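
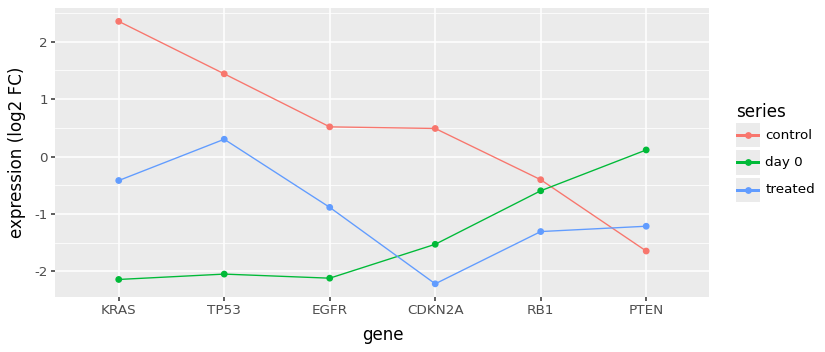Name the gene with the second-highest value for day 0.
RB1

Top 3 for day 0: PTEN ≈ 0.0, RB1 ≈ -0.5, CDKN2A ≈ -1.5.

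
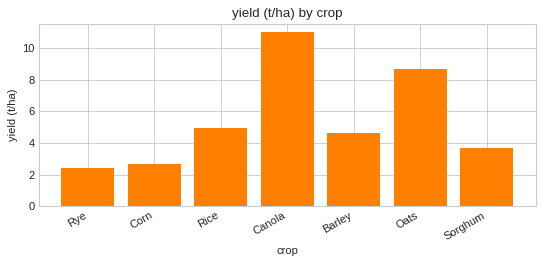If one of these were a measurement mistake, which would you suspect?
Canola ≈ 11; the rest sit between ≈ 2 and ≈ 9.

Canola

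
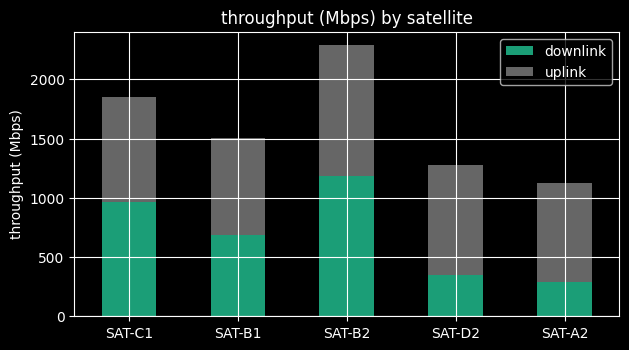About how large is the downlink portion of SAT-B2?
≈ 1200

downlink top ≈ 1200, bottom ≈ 0; segment ≈ 1200.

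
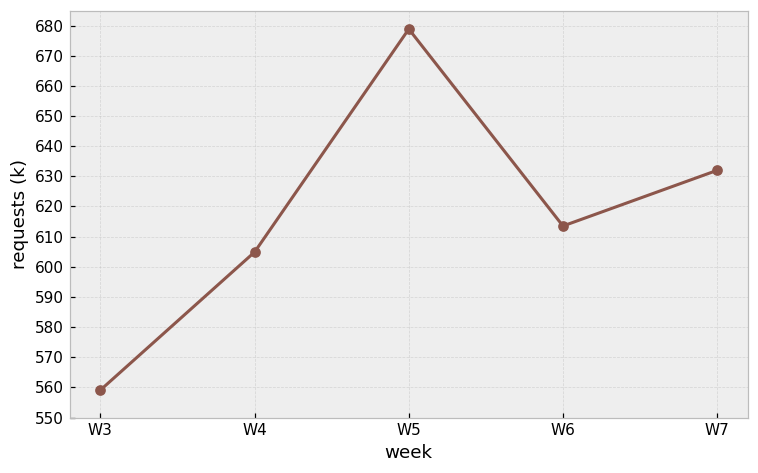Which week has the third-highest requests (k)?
W6

Top 4: W5 ≈ 680, W7 ≈ 630, W6 ≈ 610, W4 ≈ 600.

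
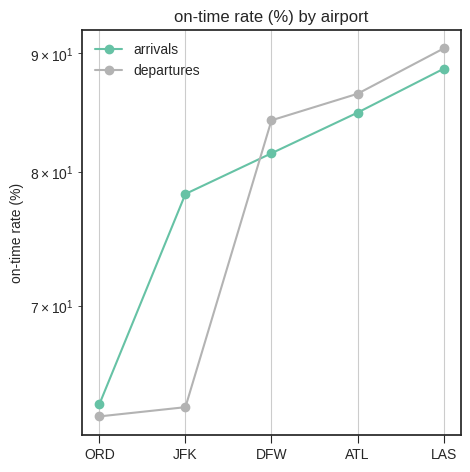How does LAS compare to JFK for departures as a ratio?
LAS ≈ 90, JFK ≈ 65; 90/65 ≈ 1.38.

≈ 1.38×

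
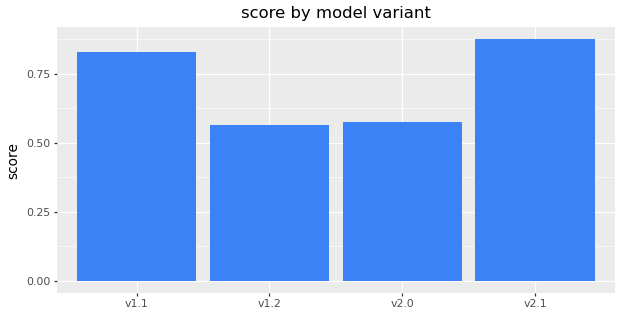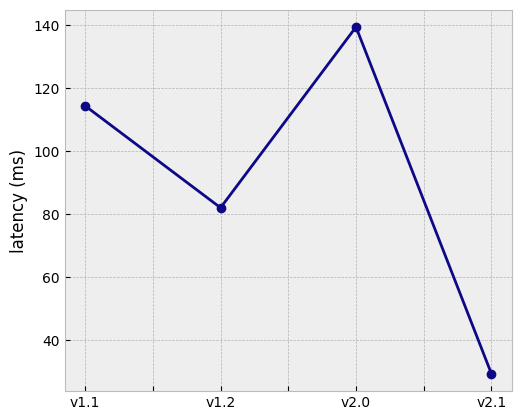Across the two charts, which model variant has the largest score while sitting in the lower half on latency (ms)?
v2.1

Chart 2 median latency (ms) ≈ 100; below-median model variants: v1.2, v2.1. Among those, v2.1 has the highest score (≈ 0.9).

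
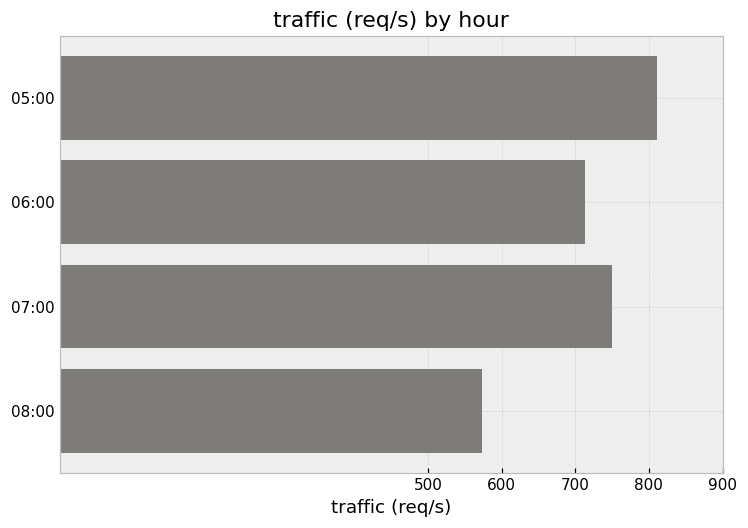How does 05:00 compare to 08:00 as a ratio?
05:00 ≈ 800, 08:00 ≈ 600; 800/600 ≈ 1.33.

≈ 1.33×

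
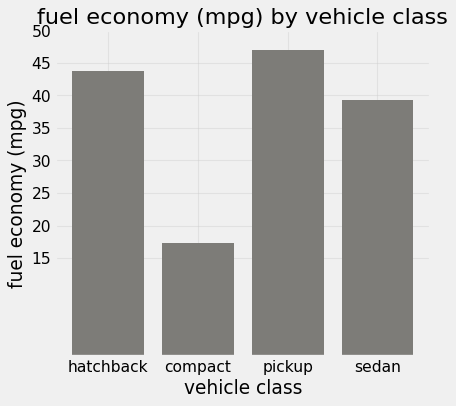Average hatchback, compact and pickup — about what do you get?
≈ 35

(45 + 15 + 45) / 3 ≈ 35.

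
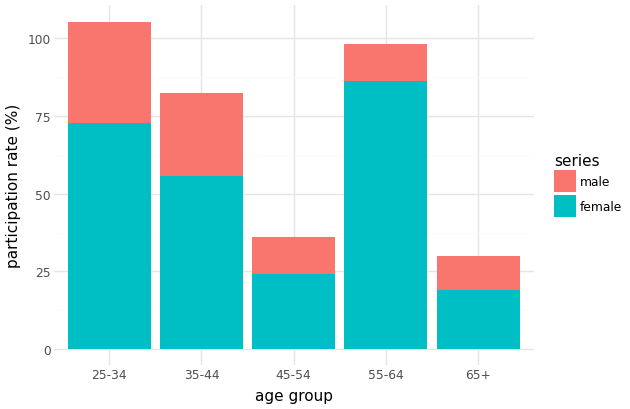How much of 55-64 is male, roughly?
male top ≈ 100, bottom ≈ 90; segment ≈ 10.

≈ 10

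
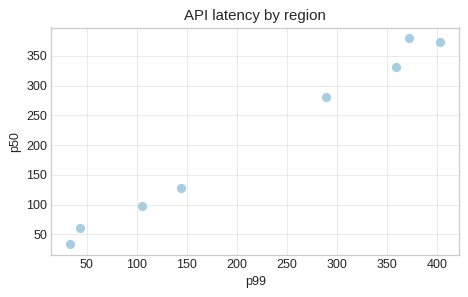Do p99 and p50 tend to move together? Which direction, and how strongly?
Points are positively correlated; strong (|r| ≈ 1.0).

positive, strong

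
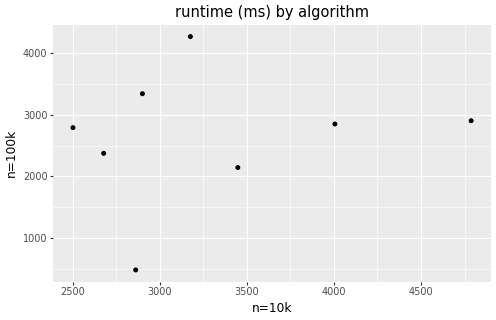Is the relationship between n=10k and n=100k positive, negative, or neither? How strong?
Points are roughly uncorrelated; weak (|r| ≈ 0.2).

no clear correlation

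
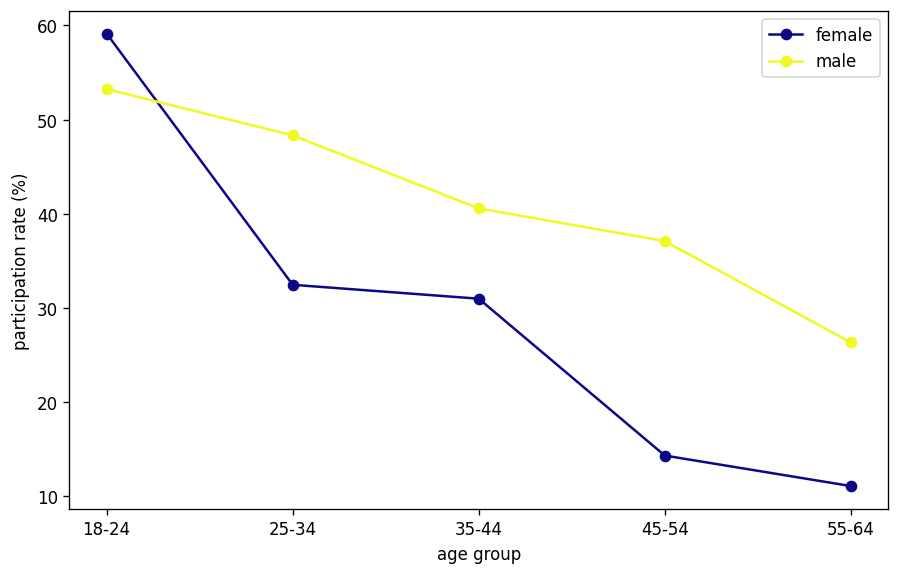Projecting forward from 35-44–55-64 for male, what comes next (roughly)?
≈ 17.5

Last three: 40, 35, 25 → slope ≈ -7.5/step → next ≈ 17.5.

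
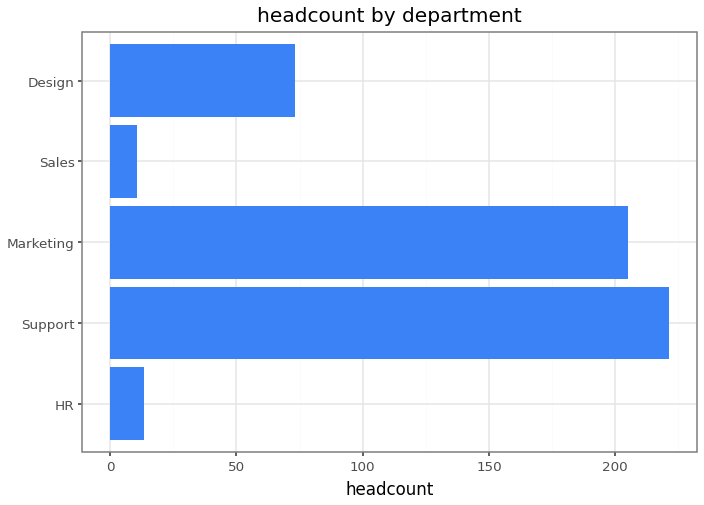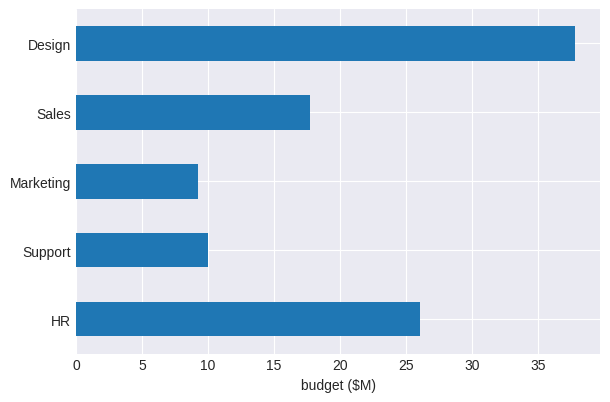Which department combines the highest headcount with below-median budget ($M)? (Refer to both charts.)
Chart 2 median budget ($M) ≈ 20; below-median departments: Support, Marketing. Among those, Support has the highest headcount (≈ 225).

Support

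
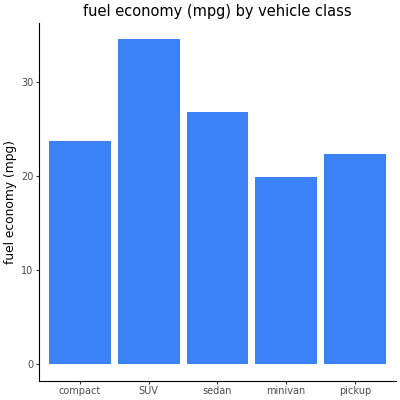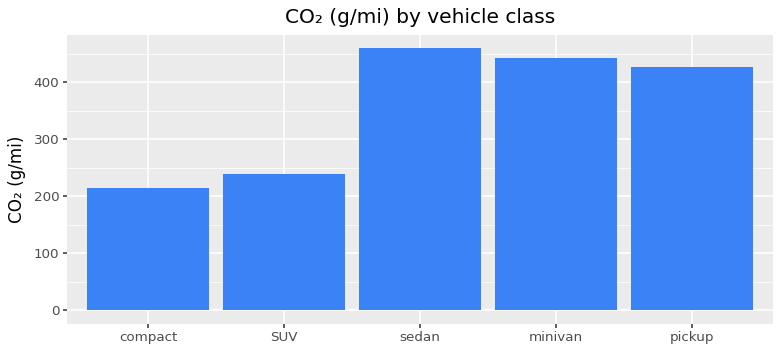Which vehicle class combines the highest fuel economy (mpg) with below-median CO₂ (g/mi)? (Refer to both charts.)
Chart 2 median CO₂ (g/mi) ≈ 450; below-median vehicle classes: compact, SUV. Among those, SUV has the highest fuel economy (mpg) (≈ 35).

SUV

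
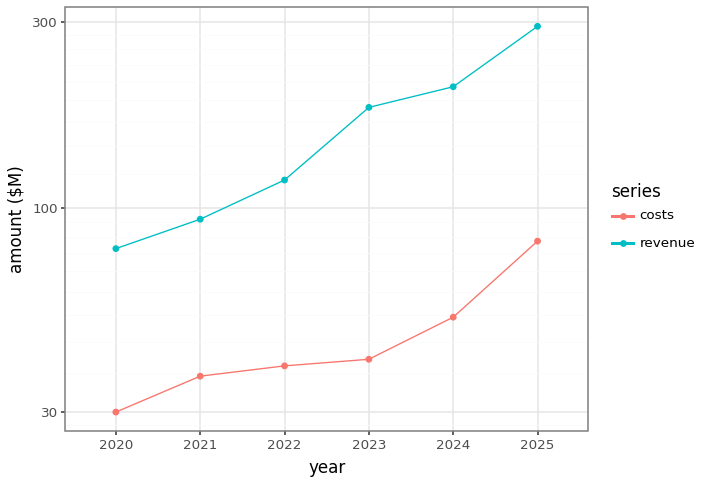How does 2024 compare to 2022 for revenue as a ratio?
2024 ≈ 200, 2022 ≈ 125; 200/125 ≈ 1.6.

≈ 1.6×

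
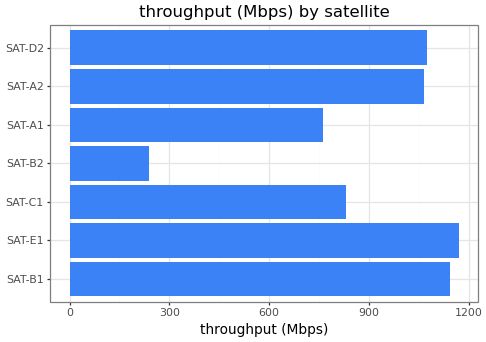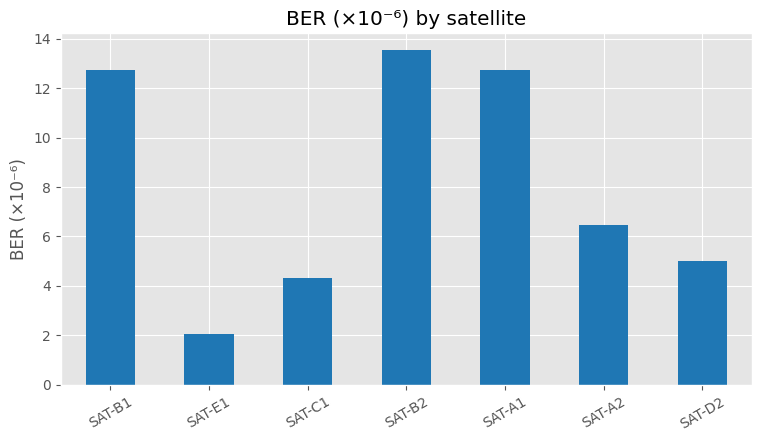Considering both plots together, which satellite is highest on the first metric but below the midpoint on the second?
Chart 2 median BER (×10⁻⁶) ≈ 6; below-median satellites: SAT-E1, SAT-C1, SAT-D2. Among those, SAT-E1 has the highest throughput (Mbps) (≈ 1200).

SAT-E1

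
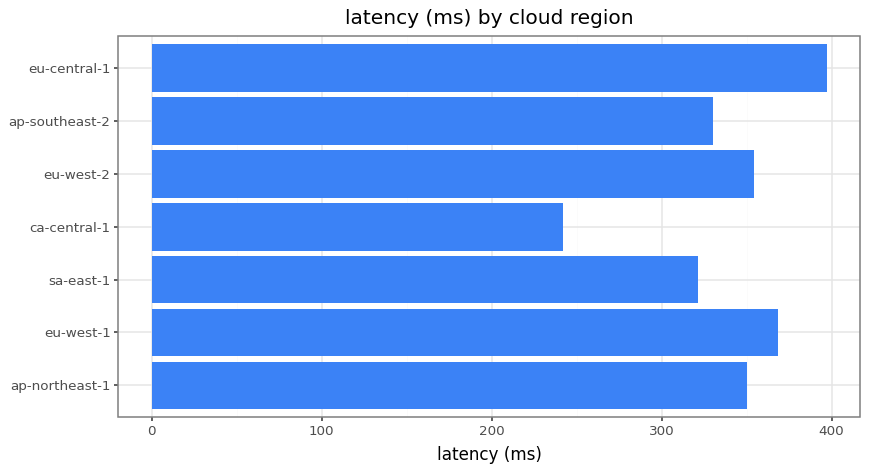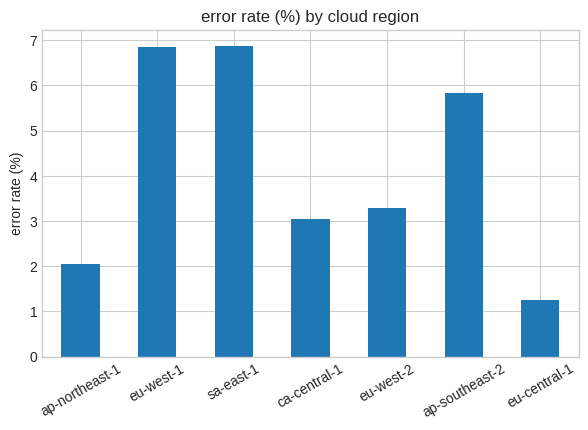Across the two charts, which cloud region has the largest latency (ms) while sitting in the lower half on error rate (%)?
Chart 2 median error rate (%) ≈ 3; below-median cloud regions: ap-northeast-1, ca-central-1, eu-central-1. Among those, eu-central-1 has the highest latency (ms) (≈ 400).

eu-central-1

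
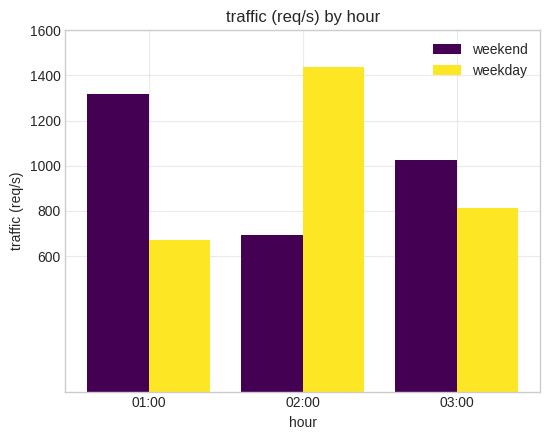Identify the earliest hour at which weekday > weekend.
02:00

01:00: weekday ≈ 600 vs weekend ≈ 1400 (not yet); 02:00: weekday ≈ 1400 vs weekend ≈ 600 (first crossover).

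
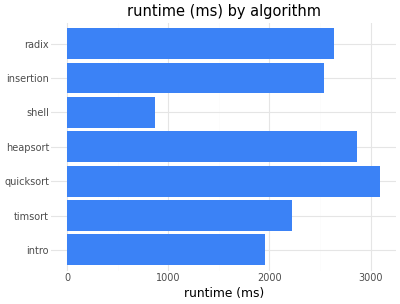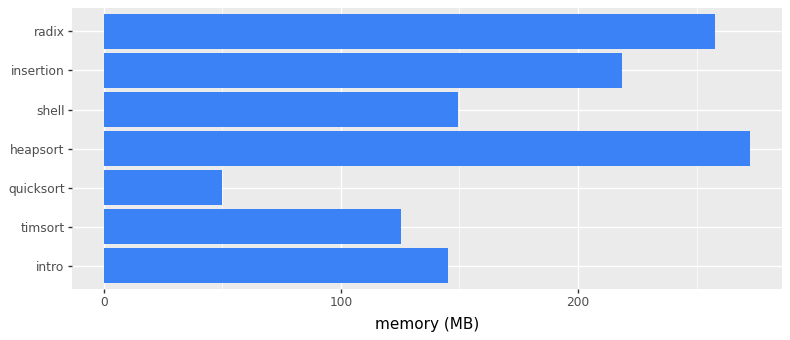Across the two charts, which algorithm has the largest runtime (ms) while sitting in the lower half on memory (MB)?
Chart 2 median memory (MB) ≈ 150; below-median algorithms: intro, timsort, quicksort. Among those, quicksort has the highest runtime (ms) (≈ 3000).

quicksort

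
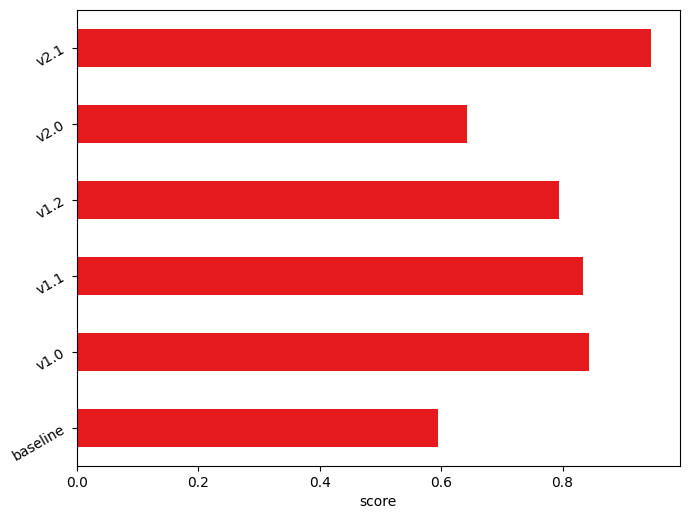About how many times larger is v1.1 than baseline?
v1.1 ≈ 0.8, baseline ≈ 0.6; 0.8/0.6 ≈ 1.33.

≈ 1.33×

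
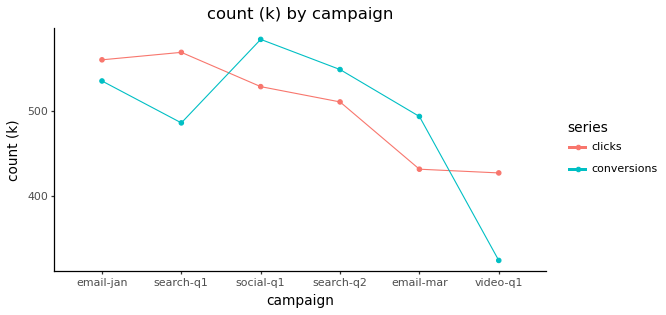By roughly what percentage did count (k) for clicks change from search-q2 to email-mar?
search-q2 ≈ 500, email-mar ≈ 425; (425 − 500) / 500 ≈ -15%.

≈ -15%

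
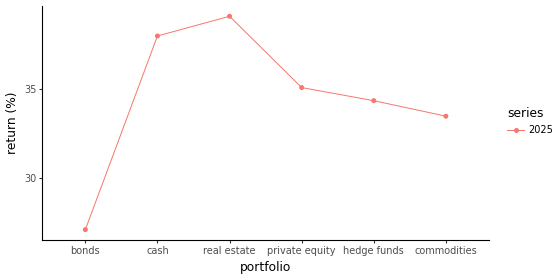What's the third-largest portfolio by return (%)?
Top 4: real estate ≈ 40, cash ≈ 38, private equity ≈ 36, hedge funds ≈ 34.

private equity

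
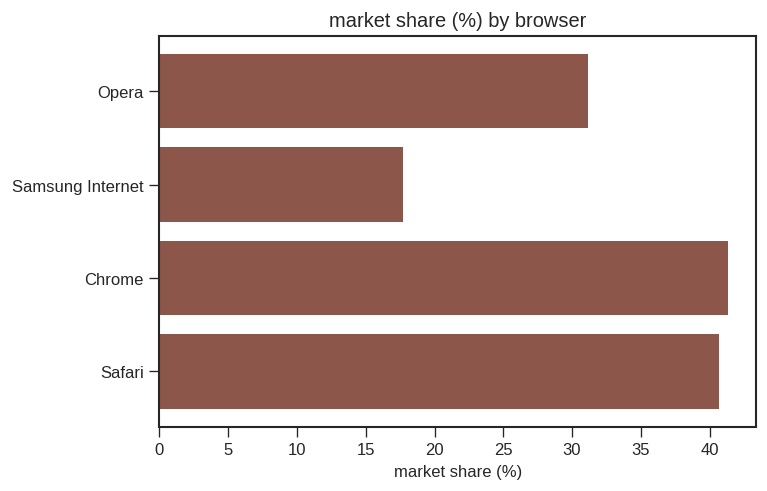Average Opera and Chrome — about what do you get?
(30 + 40) / 2 ≈ 35.

≈ 35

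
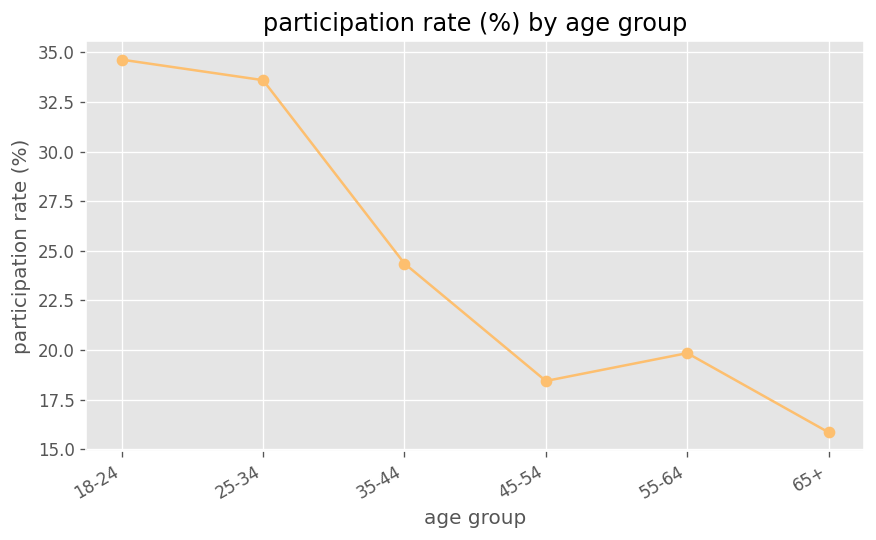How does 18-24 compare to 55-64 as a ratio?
≈ 1.7×

18-24 ≈ 34, 55-64 ≈ 20; 34/20 ≈ 1.7.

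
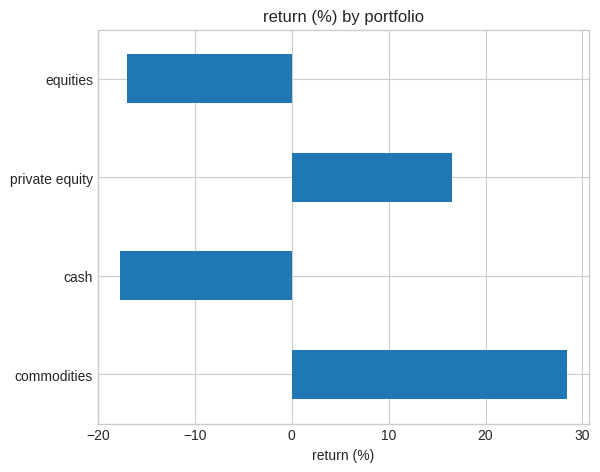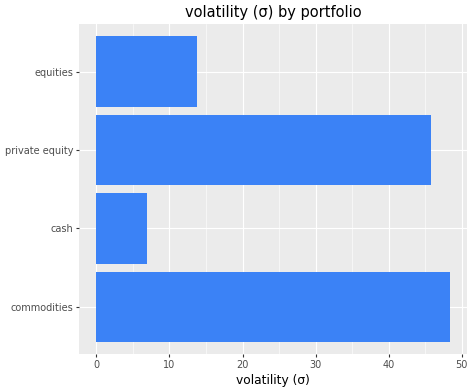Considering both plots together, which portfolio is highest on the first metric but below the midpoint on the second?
Chart 2 median volatility (σ) ≈ 30; below-median portfolios: cash, equities. Among those, equities has the highest return (%) (≈ -15).

equities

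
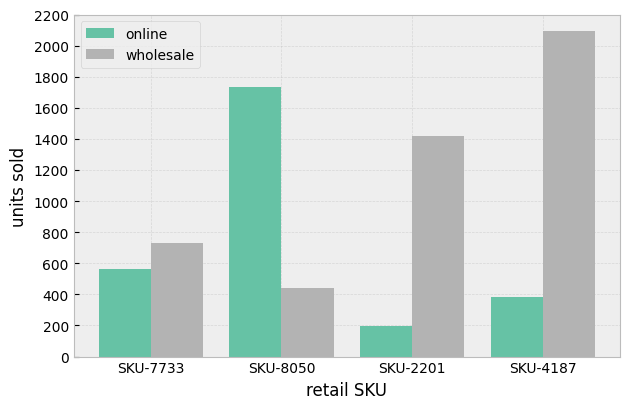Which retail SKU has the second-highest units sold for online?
SKU-7733

Top 3 for online: SKU-8050 ≈ 1800, SKU-7733 ≈ 600, SKU-4187 ≈ 400.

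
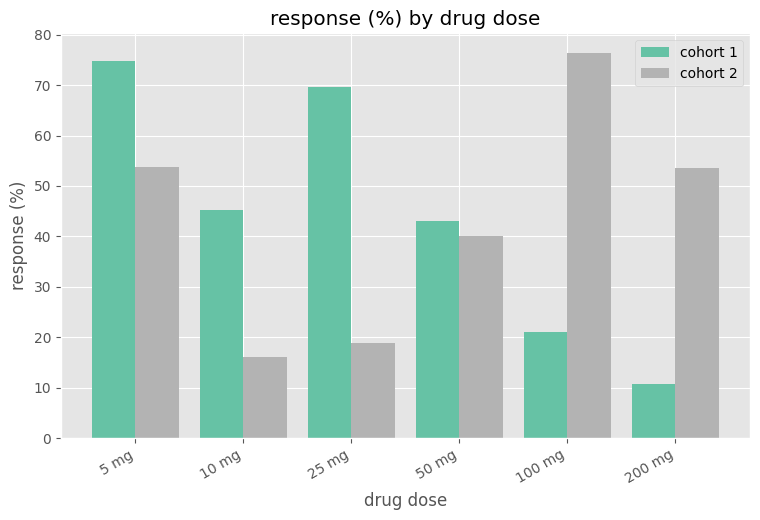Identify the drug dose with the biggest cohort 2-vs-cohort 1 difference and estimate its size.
100 mg: cohort 2 ≈ 80, cohort 1 ≈ 20 → gap ≈ 60. Next-largest (25 mg) is only ≈ 50.

100 mg, ≈ 60 %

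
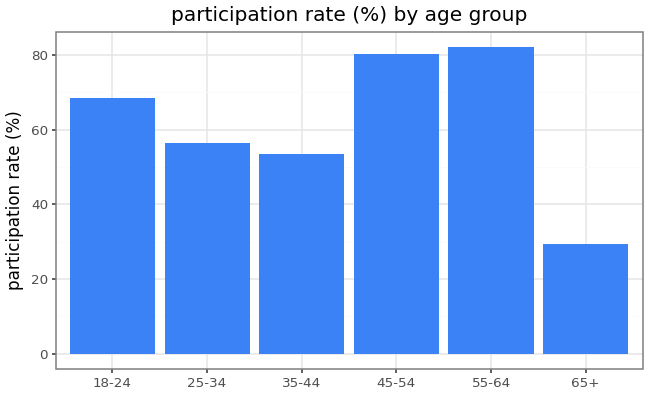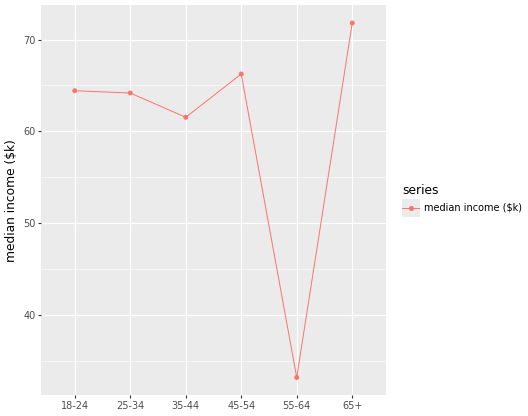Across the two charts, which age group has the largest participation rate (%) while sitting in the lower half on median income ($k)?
55-64

Chart 2 median median income ($k) ≈ 60; below-median age groups: 25-34, 35-44, 55-64. Among those, 55-64 has the highest participation rate (%) (≈ 80).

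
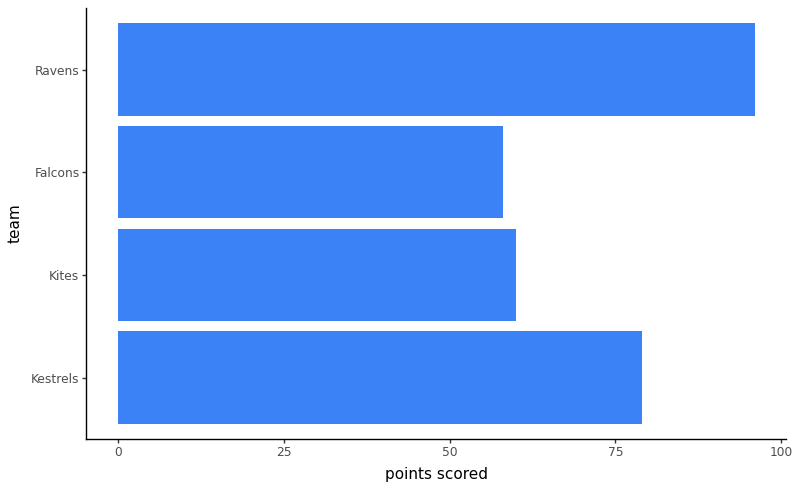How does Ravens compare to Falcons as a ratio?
≈ 1.67×

Ravens ≈ 100, Falcons ≈ 60; 100/60 ≈ 1.67.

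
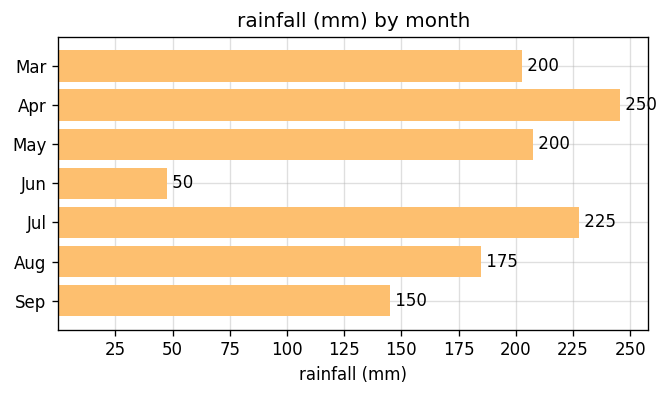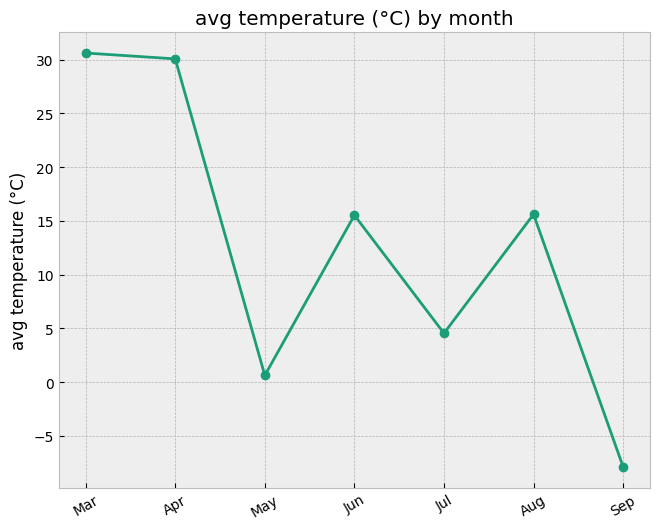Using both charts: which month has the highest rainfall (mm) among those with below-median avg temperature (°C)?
Jul

Chart 2 median avg temperature (°C) ≈ 15; below-median months: May, Jul, Sep. Among those, Jul has the highest rainfall (mm) (≈ 225).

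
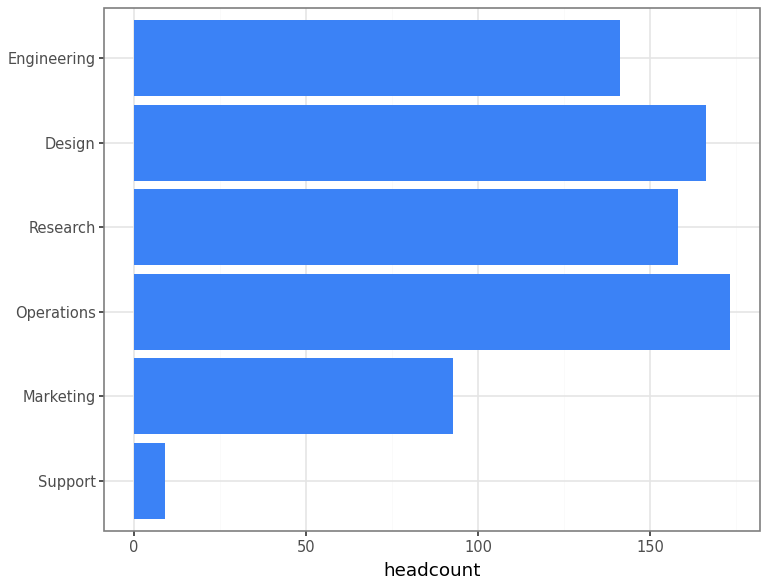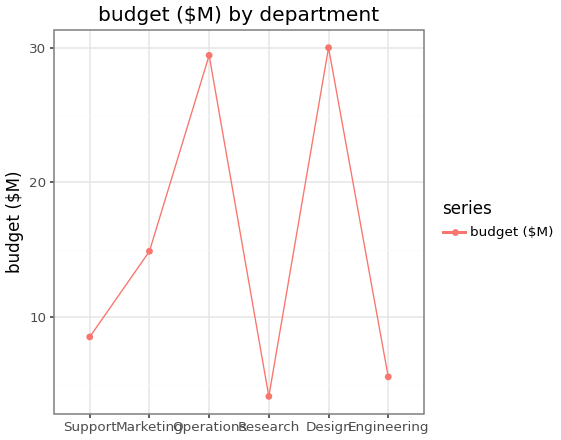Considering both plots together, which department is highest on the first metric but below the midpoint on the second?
Chart 2 median budget ($M) ≈ 10; below-median departments: Support, Research, Engineering. Among those, Research has the highest headcount (≈ 160).

Research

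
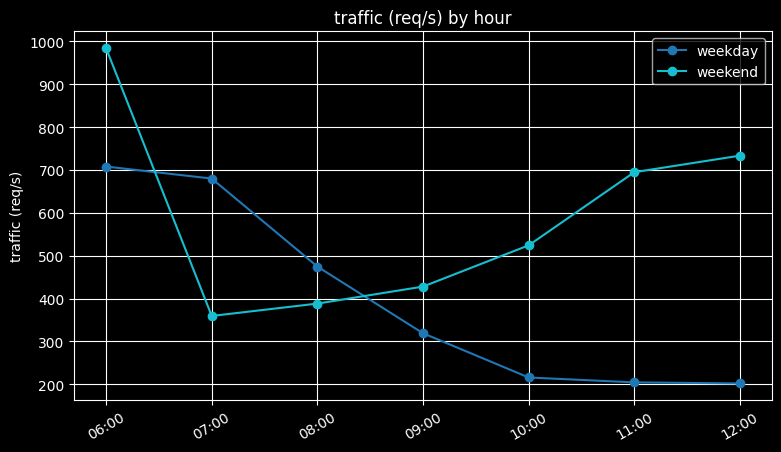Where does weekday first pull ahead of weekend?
06:00: weekday ≈ 700 vs weekend ≈ 1000 (not yet); 07:00: weekday ≈ 700 vs weekend ≈ 400 (first crossover).

07:00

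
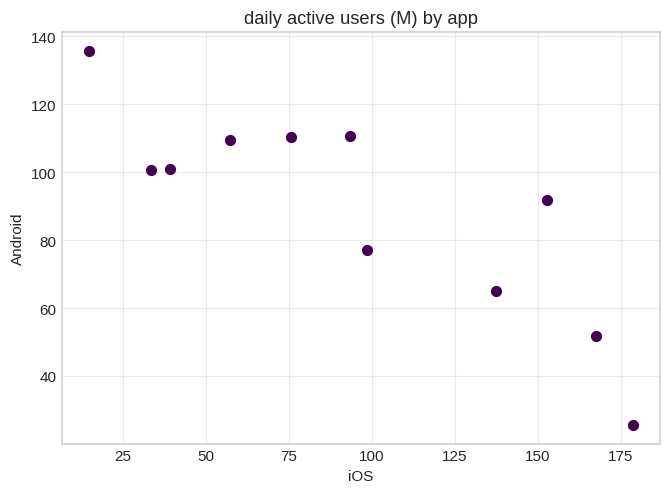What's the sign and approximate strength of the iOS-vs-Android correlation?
negative, strong

Points are negatively correlated; strong (|r| ≈ 0.8).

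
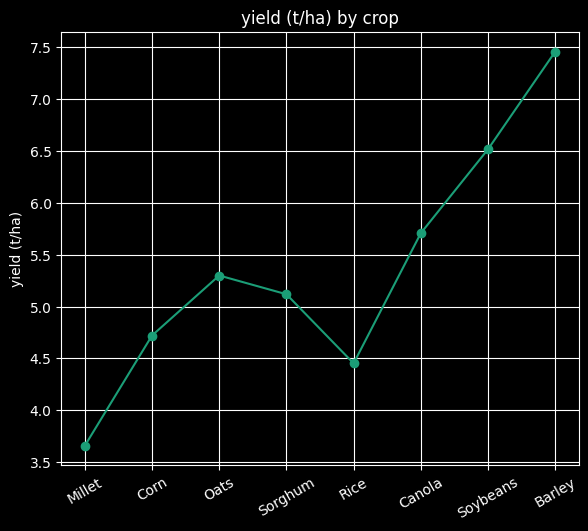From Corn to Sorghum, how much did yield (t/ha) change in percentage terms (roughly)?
Corn ≈ 4.5, Sorghum ≈ 5.0; (5.0 − 4.5) / 4.5 ≈ +11.1%.

≈ +11.1%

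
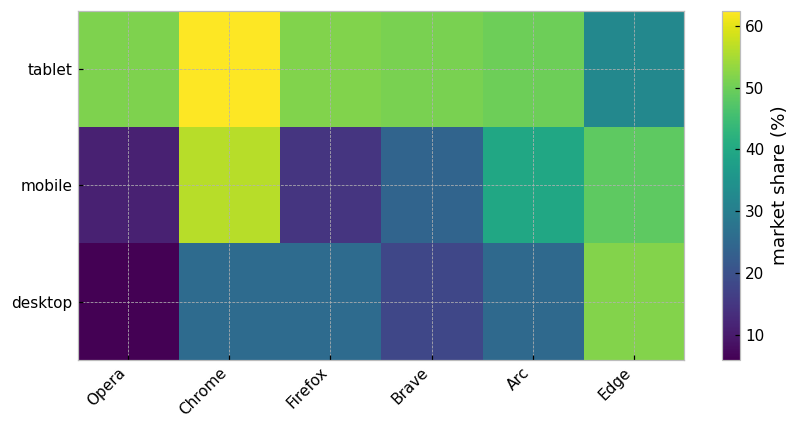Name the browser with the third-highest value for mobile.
Top 4 for mobile: Chrome ≈ 55, Edge ≈ 50, Arc ≈ 40, Brave ≈ 25.

Arc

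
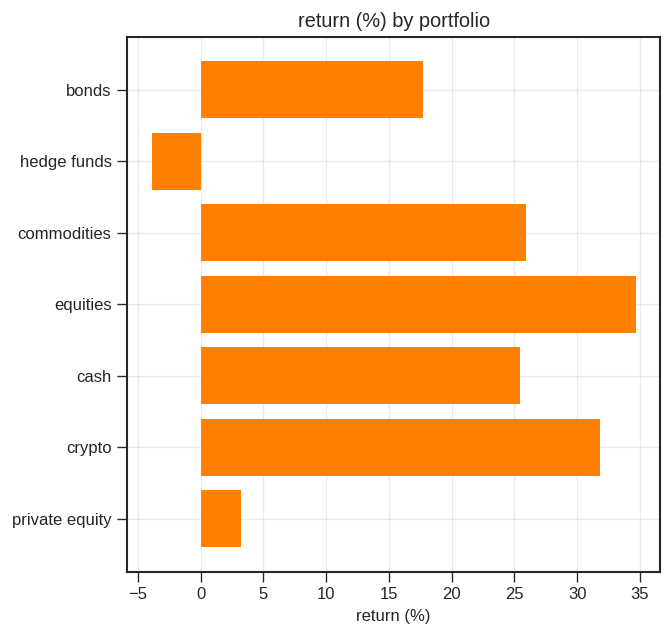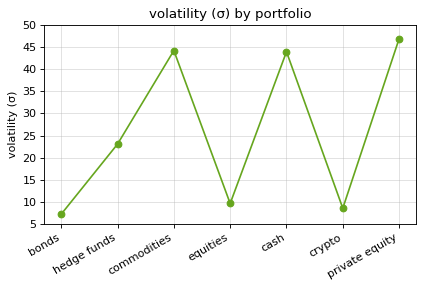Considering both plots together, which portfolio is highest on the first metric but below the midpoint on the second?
equities

Chart 2 median volatility (σ) ≈ 25; below-median portfolios: bonds, equities, crypto. Among those, equities has the highest return (%) (≈ 35).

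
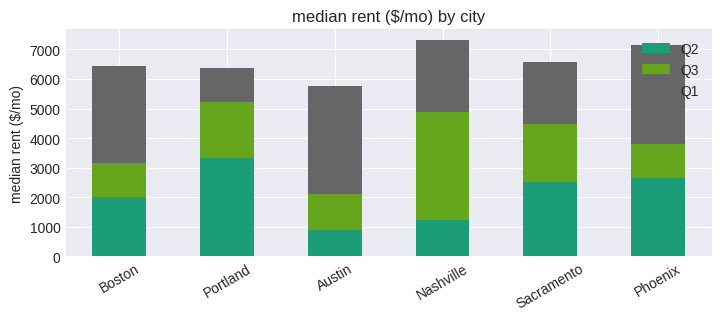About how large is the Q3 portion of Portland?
≈ 2000

Q3 top ≈ 5000, bottom ≈ 3000; segment ≈ 2000.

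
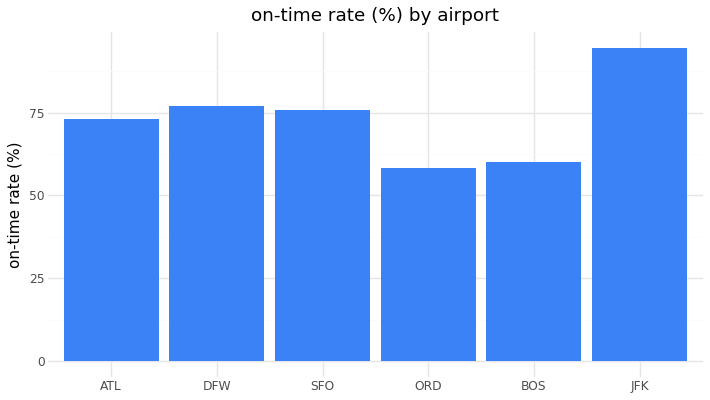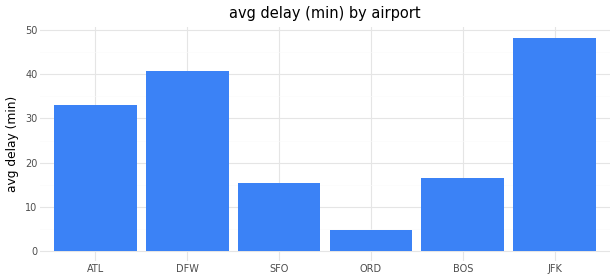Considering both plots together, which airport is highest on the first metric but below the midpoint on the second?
SFO

Chart 2 median avg delay (min) ≈ 25; below-median airports: SFO, ORD, BOS. Among those, SFO has the highest on-time rate (%) (≈ 80).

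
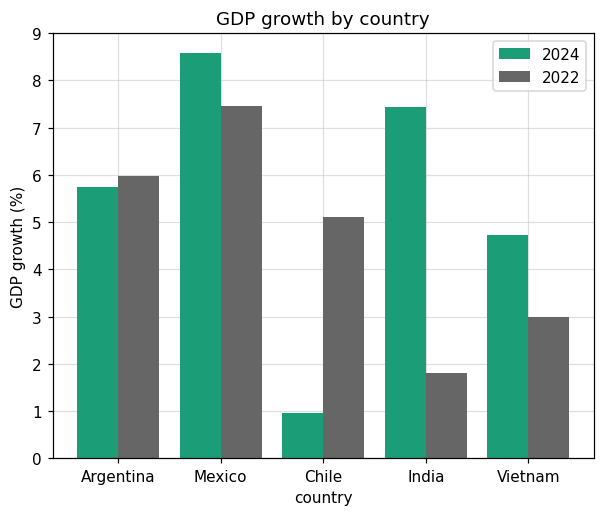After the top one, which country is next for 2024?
Top 3 for 2024: Mexico ≈ 9, India ≈ 7, Argentina ≈ 6.

India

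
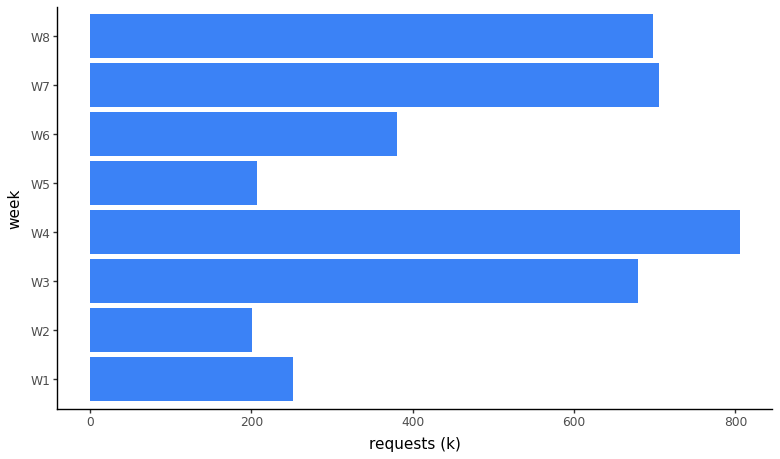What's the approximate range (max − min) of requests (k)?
≈ 600

Max W4 ≈ 800, min W2 ≈ 200; range ≈ 600.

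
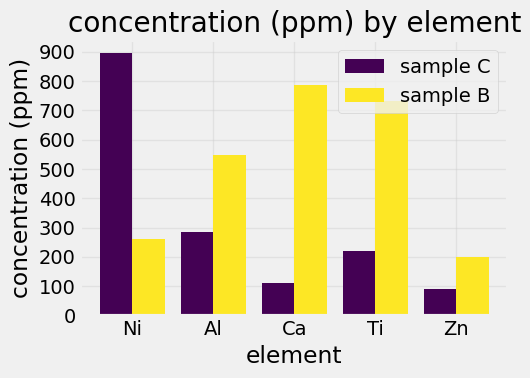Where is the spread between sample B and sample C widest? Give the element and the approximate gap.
Ca, ≈ 700 ppm

Ca: sample B ≈ 800, sample C ≈ 100 → gap ≈ 700. Next-largest (Ni) is only ≈ 600.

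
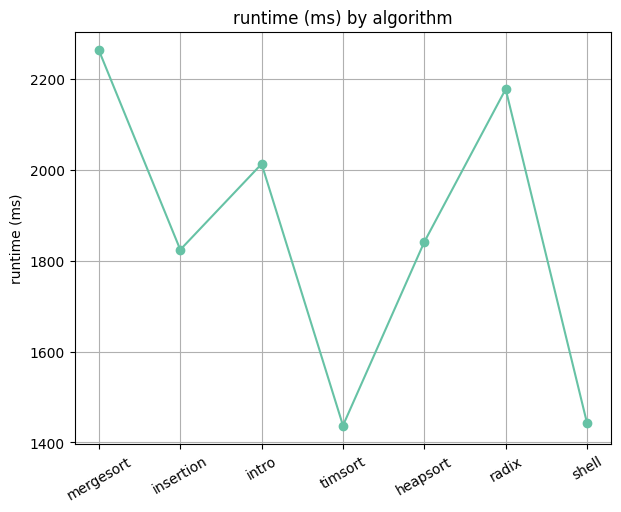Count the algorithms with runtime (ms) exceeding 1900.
Above 1900: mergesort, intro, radix.

3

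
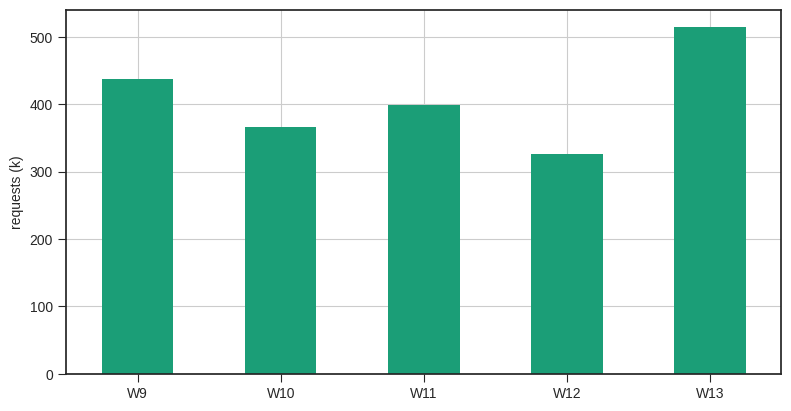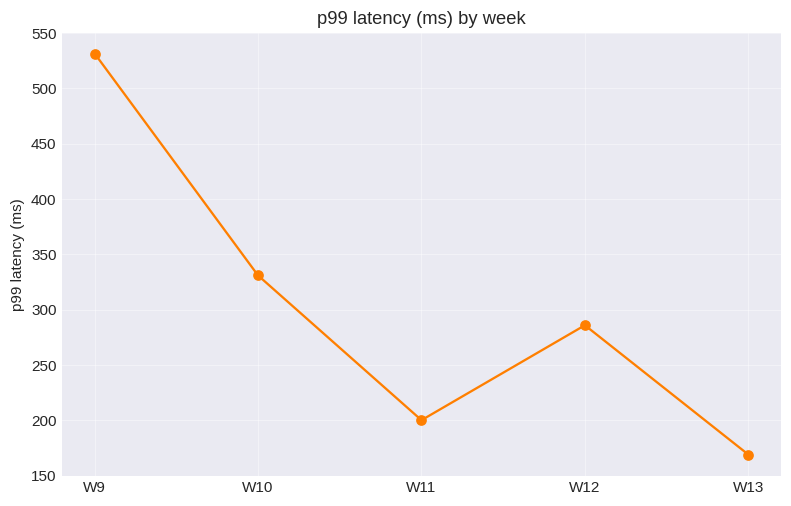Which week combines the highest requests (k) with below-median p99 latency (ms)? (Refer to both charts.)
Chart 2 median p99 latency (ms) ≈ 300; below-median weeks: W11, W13. Among those, W13 has the highest requests (k) (≈ 500).

W13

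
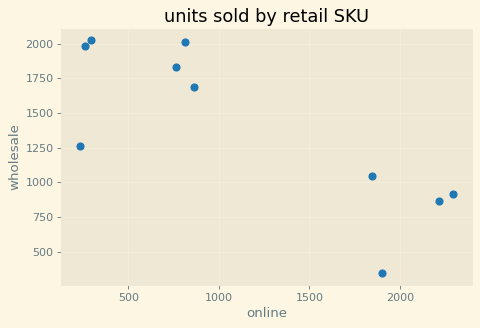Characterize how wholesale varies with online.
Points are negatively correlated; strong (|r| ≈ 0.8).

negative, strong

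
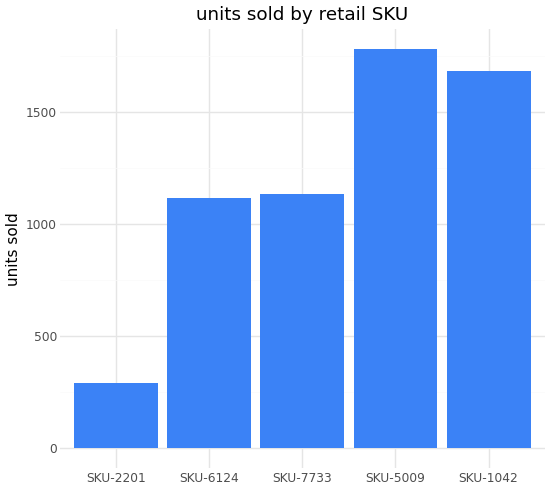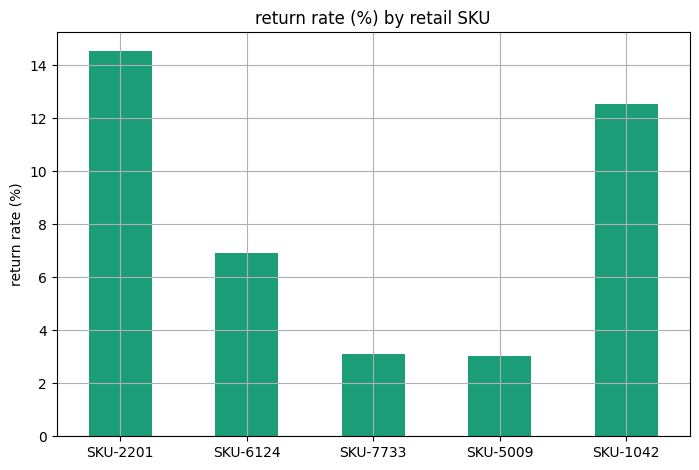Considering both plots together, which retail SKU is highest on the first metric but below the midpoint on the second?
Chart 2 median return rate (%) ≈ 6; below-median retail SKUs: SKU-7733, SKU-5009. Among those, SKU-5009 has the highest units sold (≈ 1800).

SKU-5009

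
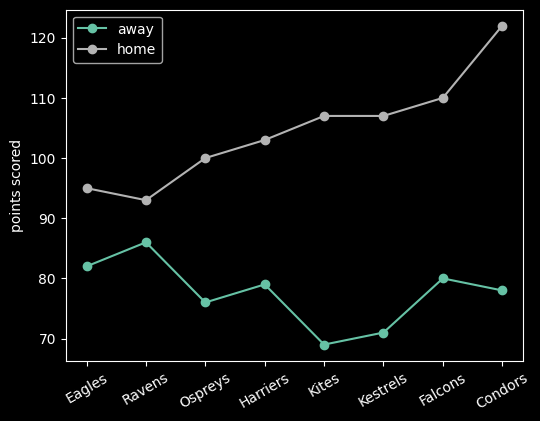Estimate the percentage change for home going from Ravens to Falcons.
Ravens ≈ 95, Falcons ≈ 110; (110 − 95) / 95 ≈ +15.8%.

≈ +15.8%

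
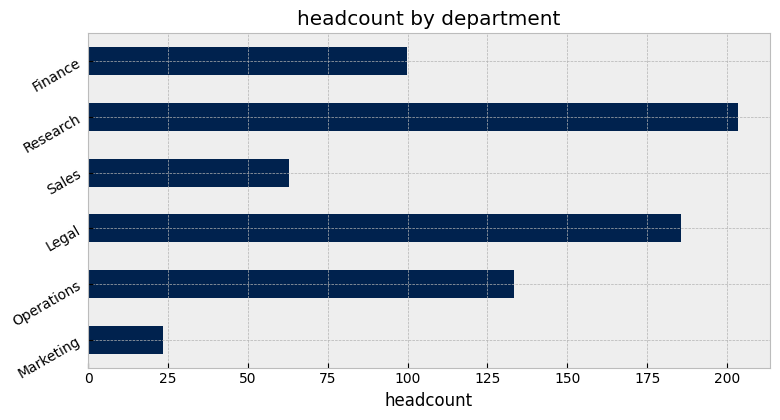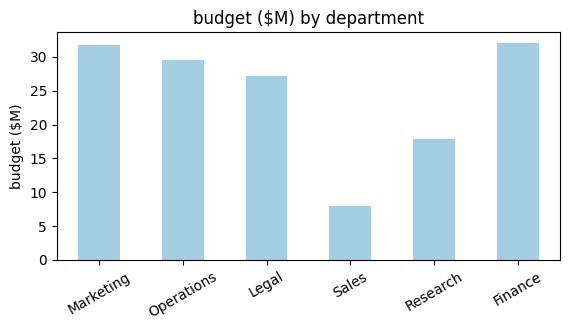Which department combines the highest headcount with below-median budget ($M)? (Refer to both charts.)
Chart 2 median budget ($M) ≈ 30; below-median departments: Legal, Sales, Research. Among those, Research has the highest headcount (≈ 200).

Research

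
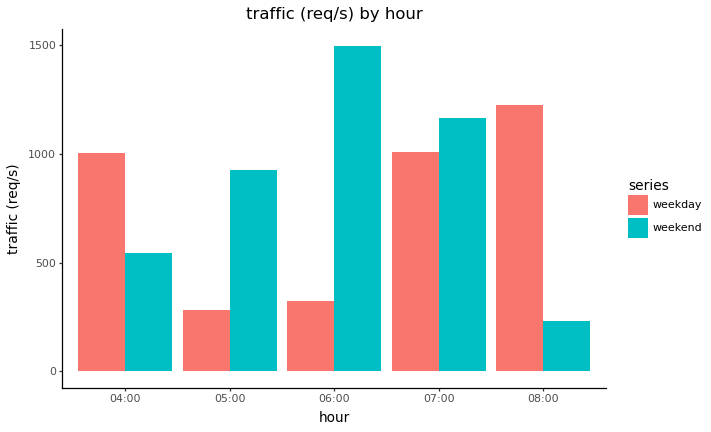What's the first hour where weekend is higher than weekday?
04:00: weekend ≈ 600 vs weekday ≈ 1000 (not yet); 05:00: weekend ≈ 1000 vs weekday ≈ 200 (first crossover).

05:00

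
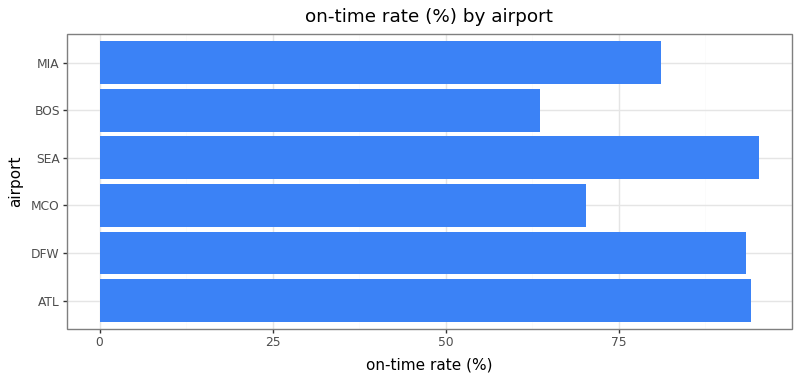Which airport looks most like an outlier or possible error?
BOS ≈ 60; the rest sit between ≈ 70 and ≈ 100.

BOS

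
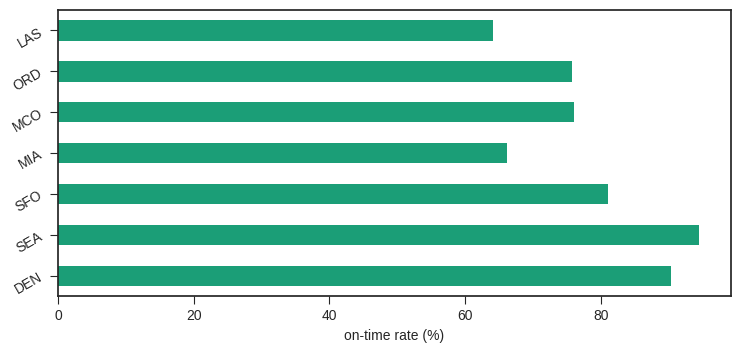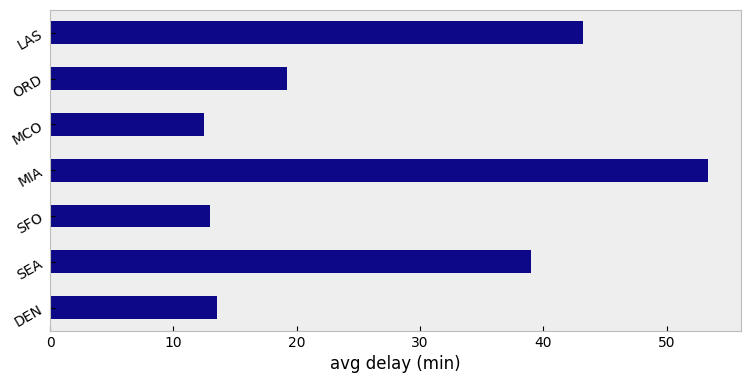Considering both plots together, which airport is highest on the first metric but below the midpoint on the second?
Chart 2 median avg delay (min) ≈ 20; below-median airports: DEN, SFO, MCO. Among those, DEN has the highest on-time rate (%) (≈ 90).

DEN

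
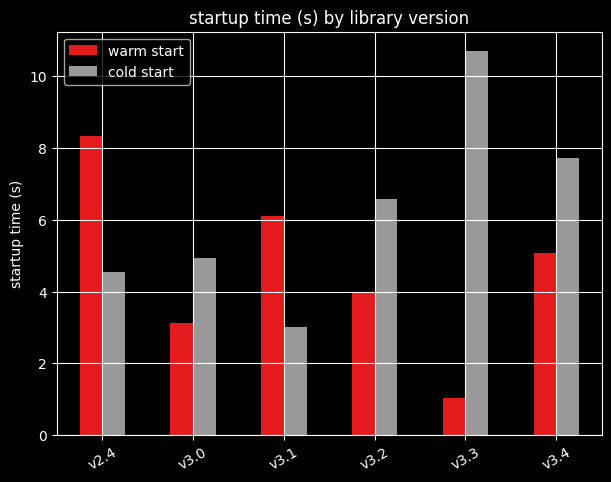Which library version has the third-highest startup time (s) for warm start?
Top 4 for warm start: v2.4 ≈ 8, v3.1 ≈ 6, v3.4 ≈ 5, v3.2 ≈ 4.

v3.4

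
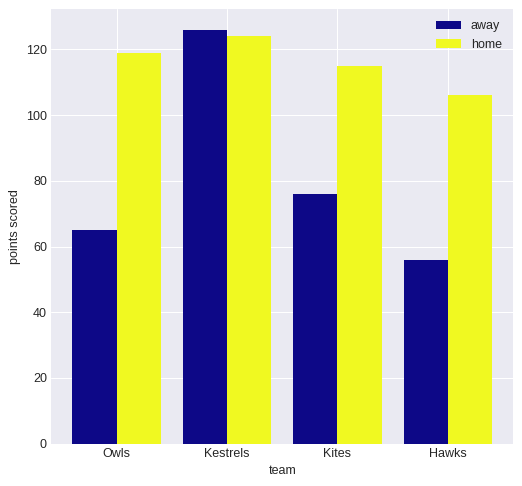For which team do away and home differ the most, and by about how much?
Owls, ≈ 60

Owls: away ≈ 60, home ≈ 120 → gap ≈ 60. Next-largest (Hawks) is only ≈ 40.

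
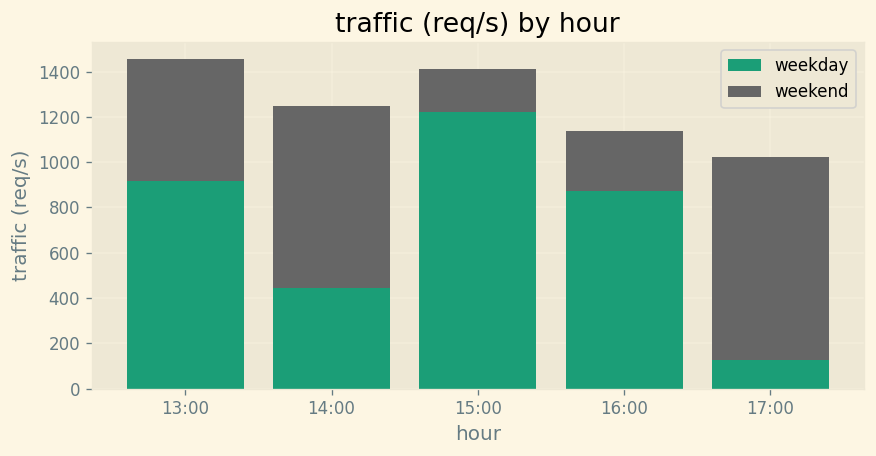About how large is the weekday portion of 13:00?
weekday top ≈ 1000, bottom ≈ 0; segment ≈ 1000.

≈ 1000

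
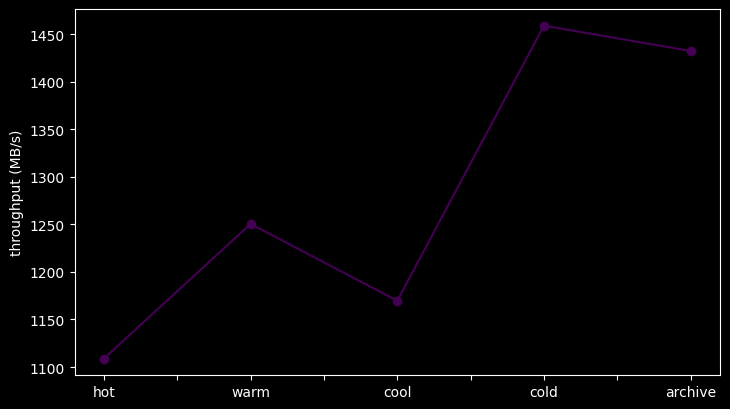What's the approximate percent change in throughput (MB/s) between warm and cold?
warm ≈ 1250, cold ≈ 1450; (1450 − 1250) / 1250 ≈ +16%.

≈ +16%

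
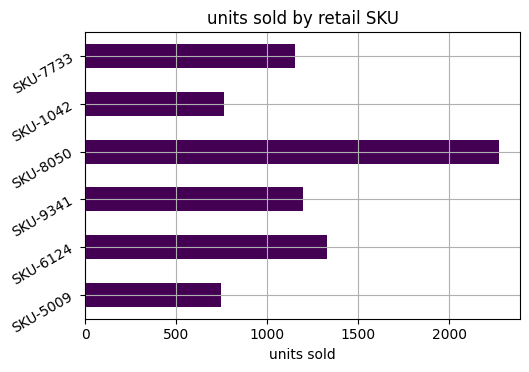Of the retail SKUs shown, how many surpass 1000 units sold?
4

Above 1000: SKU-6124, SKU-9341, SKU-8050, SKU-7733.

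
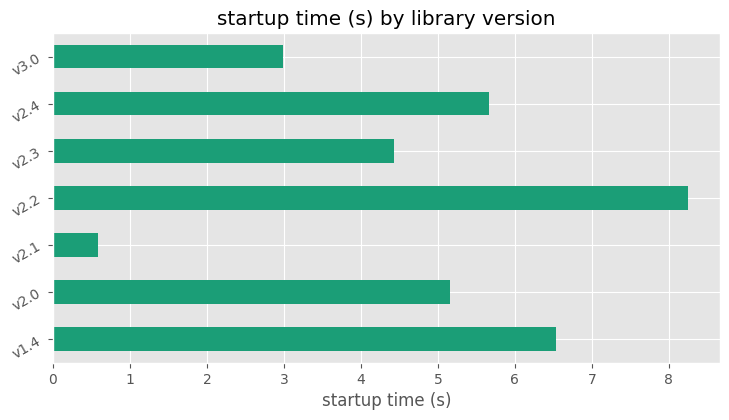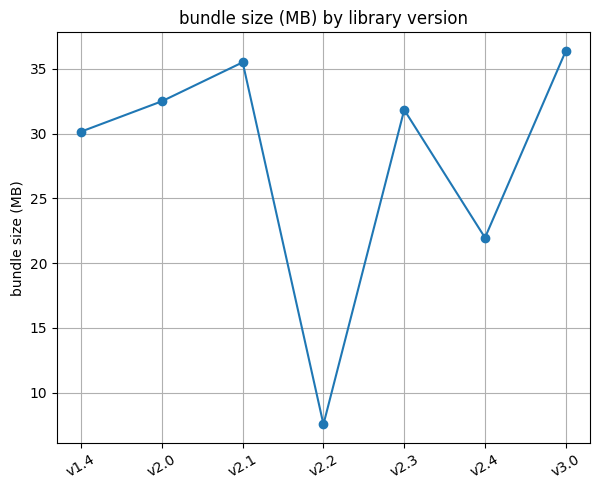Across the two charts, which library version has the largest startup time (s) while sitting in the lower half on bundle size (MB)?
Chart 2 median bundle size (MB) ≈ 30; below-median library versions: v1.4, v2.2, v2.4. Among those, v2.2 has the highest startup time (s) (≈ 8).

v2.2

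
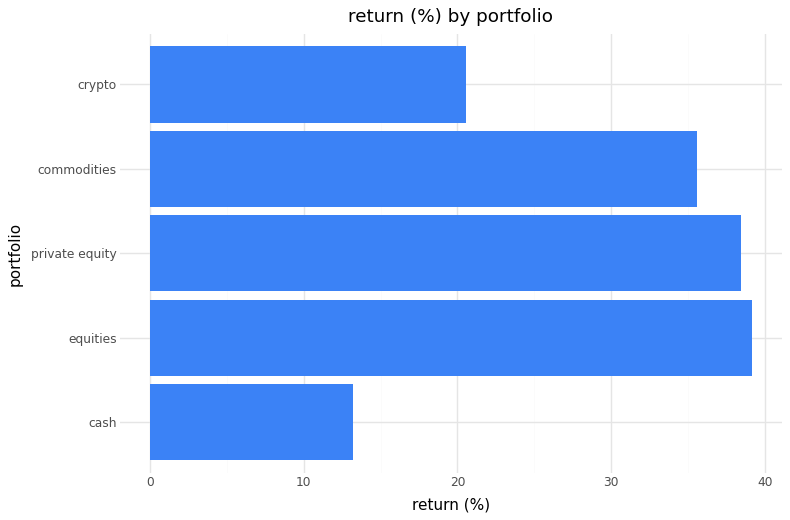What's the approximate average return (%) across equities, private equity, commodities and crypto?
≈ 34

(40 + 40 + 35 + 20) / 4 ≈ 34.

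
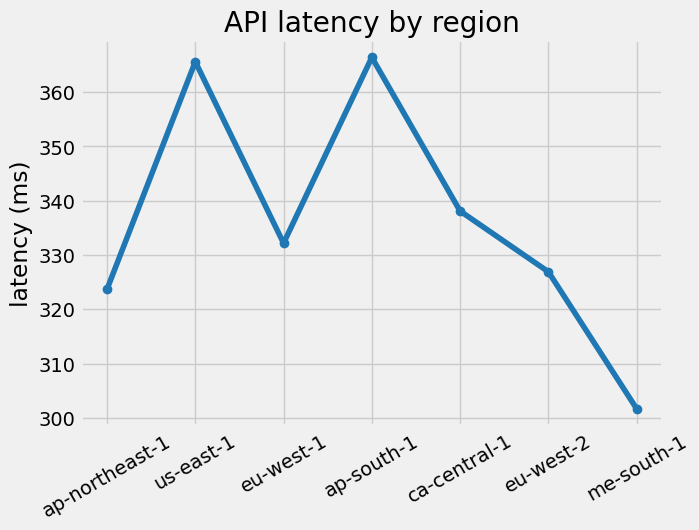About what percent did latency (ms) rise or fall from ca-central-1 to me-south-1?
≈ -11.8%

ca-central-1 ≈ 340, me-south-1 ≈ 300; (300 − 340) / 340 ≈ -11.8%.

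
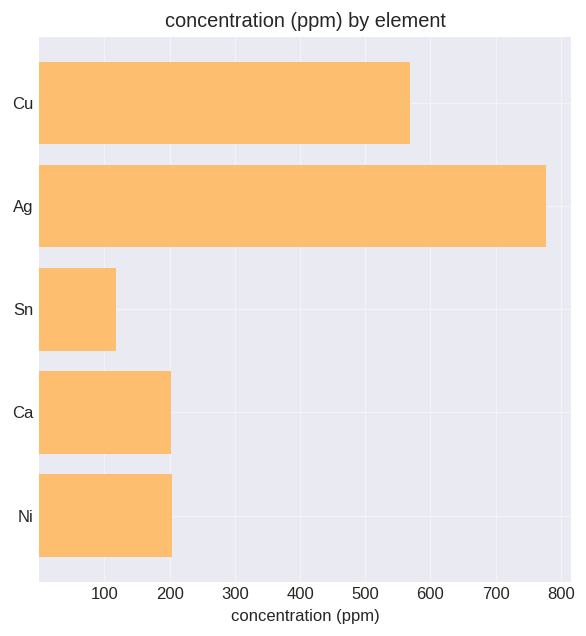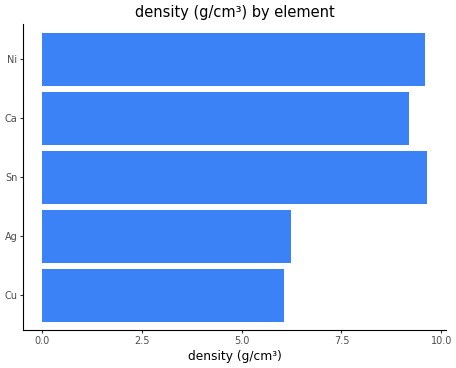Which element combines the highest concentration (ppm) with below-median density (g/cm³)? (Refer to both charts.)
Ag

Chart 2 median density (g/cm³) ≈ 9; below-median elements: Cu, Ag. Among those, Ag has the highest concentration (ppm) (≈ 800).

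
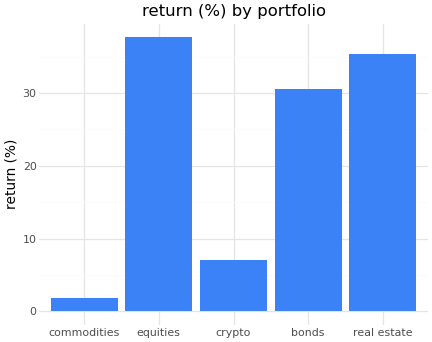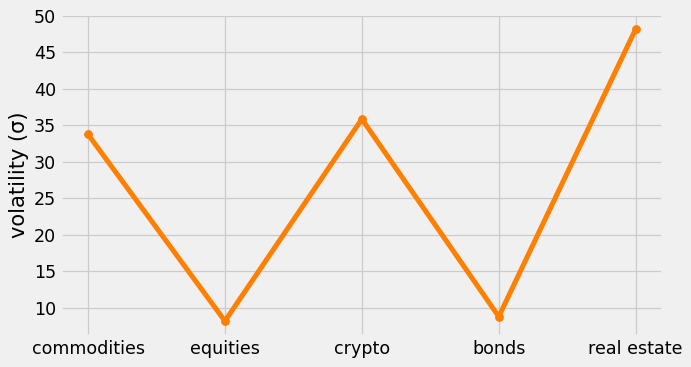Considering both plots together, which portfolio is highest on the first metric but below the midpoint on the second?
Chart 2 median volatility (σ) ≈ 35; below-median portfolios: equities, bonds. Among those, equities has the highest return (%) (≈ 40).

equities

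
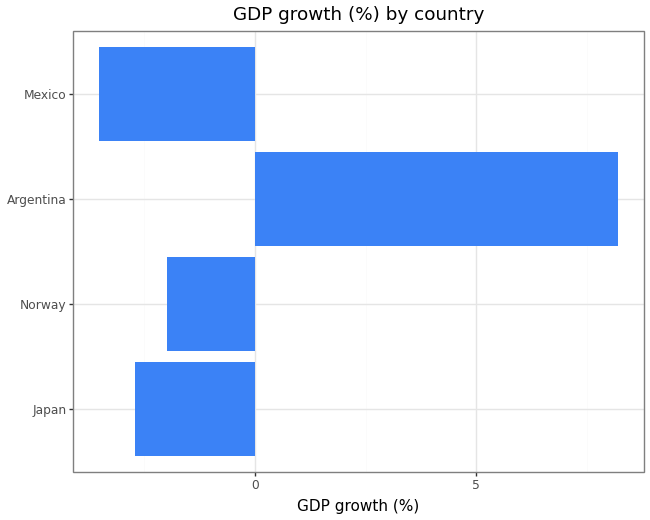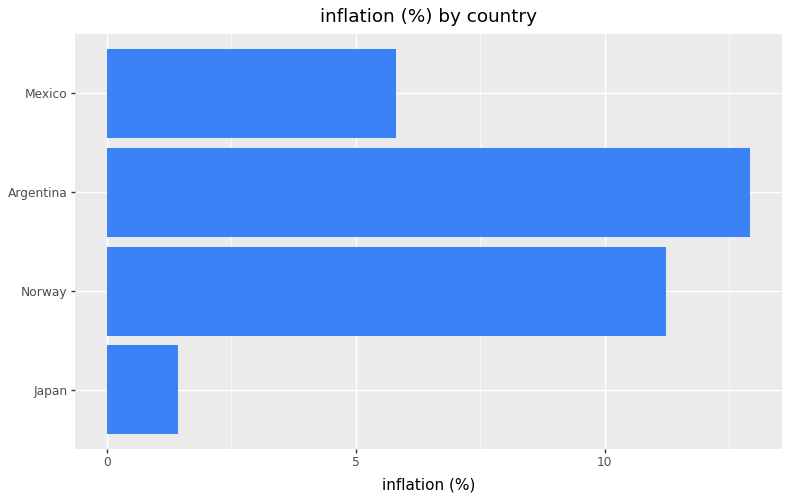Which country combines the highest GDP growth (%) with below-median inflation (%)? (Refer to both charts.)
Chart 2 median inflation (%) ≈ 8; below-median countries: Japan, Mexico. Among those, Japan has the highest GDP growth (%) (≈ -3).

Japan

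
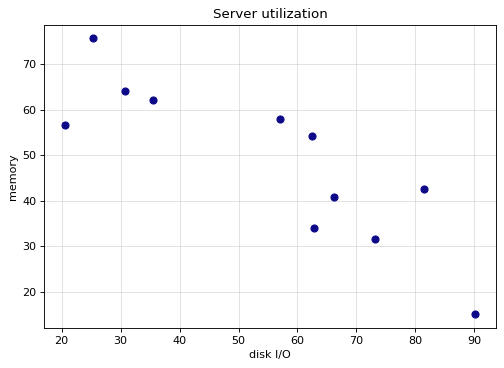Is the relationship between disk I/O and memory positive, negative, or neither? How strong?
Points are negatively correlated; strong (|r| ≈ 0.8).

negative, strong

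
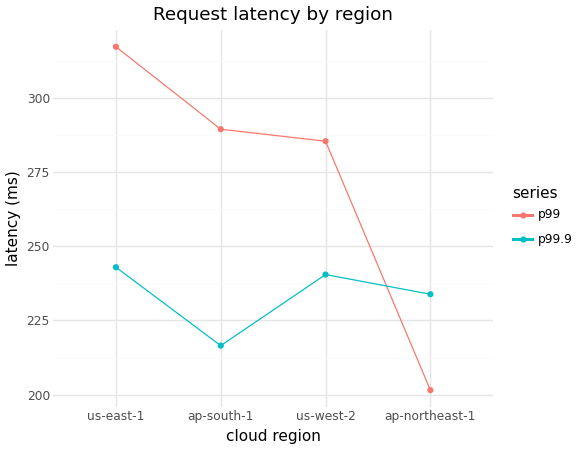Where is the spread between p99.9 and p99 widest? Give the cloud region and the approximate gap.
us-east-1, ≈ 80 ms

us-east-1: p99.9 ≈ 240, p99 ≈ 320 → gap ≈ 80. Next-largest (ap-south-1) is only ≈ 70.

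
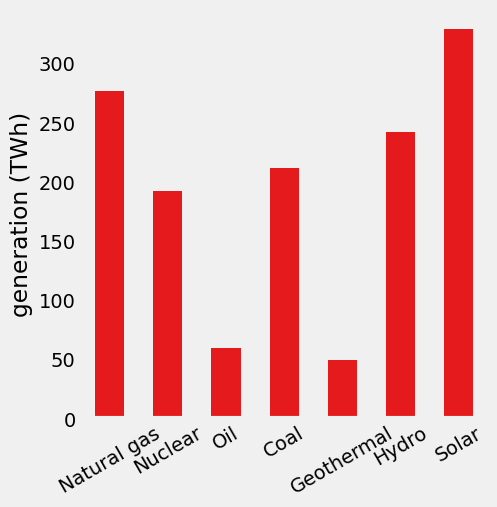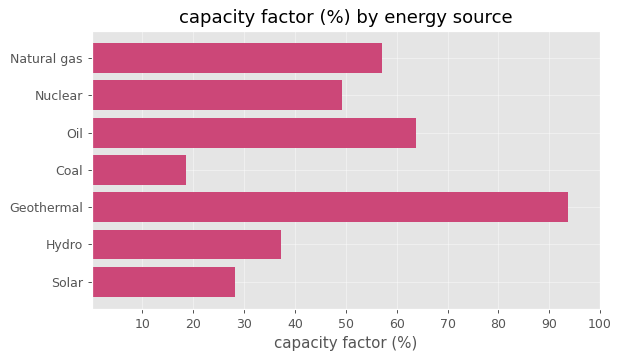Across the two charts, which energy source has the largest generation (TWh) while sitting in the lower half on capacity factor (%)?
Chart 2 median capacity factor (%) ≈ 50; below-median energy sources: Coal, Hydro, Solar. Among those, Solar has the highest generation (TWh) (≈ 350).

Solar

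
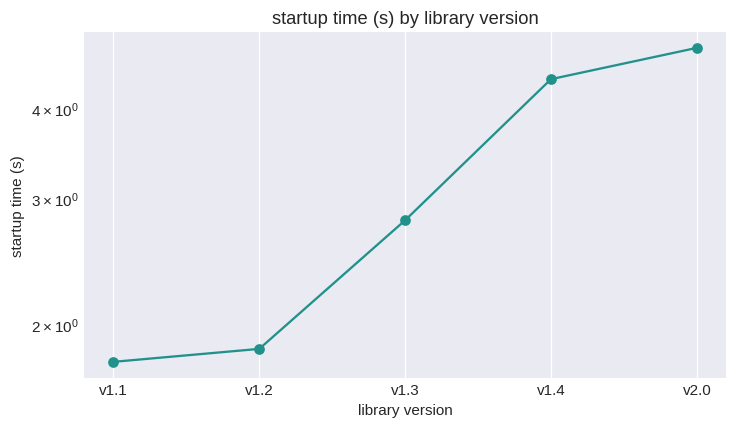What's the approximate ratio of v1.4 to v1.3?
≈ 1.5×

v1.4 ≈ 4.5, v1.3 ≈ 3.0; 4.5/3.0 ≈ 1.5.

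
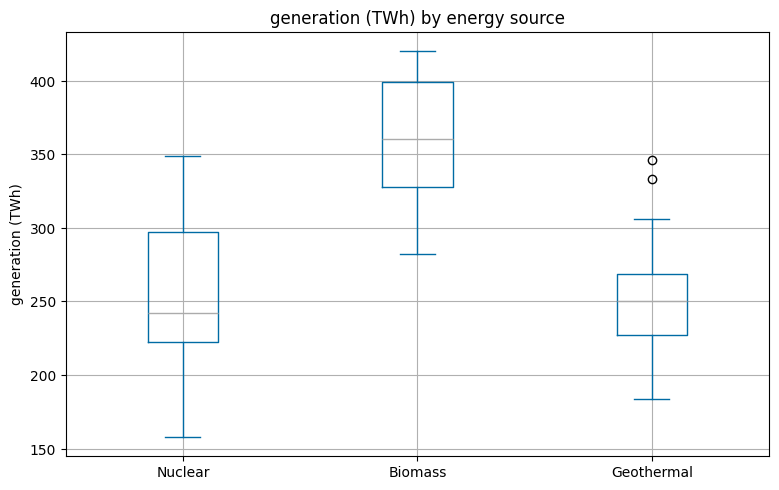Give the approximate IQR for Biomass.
Q3 ≈ 400, Q1 ≈ 320; IQR ≈ 80.

≈ 80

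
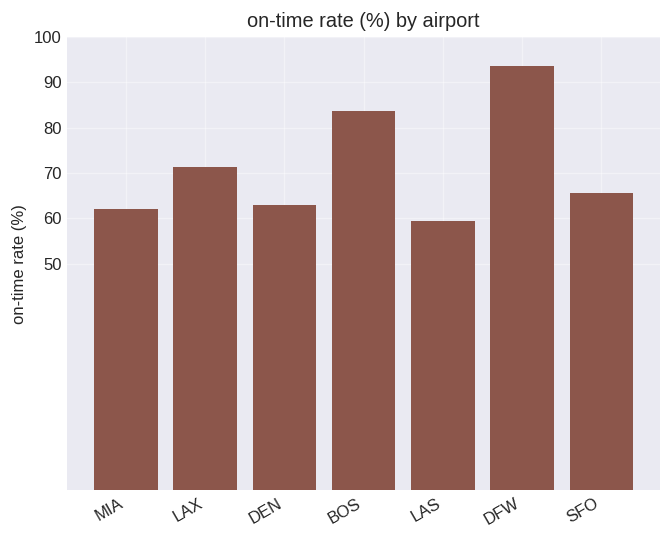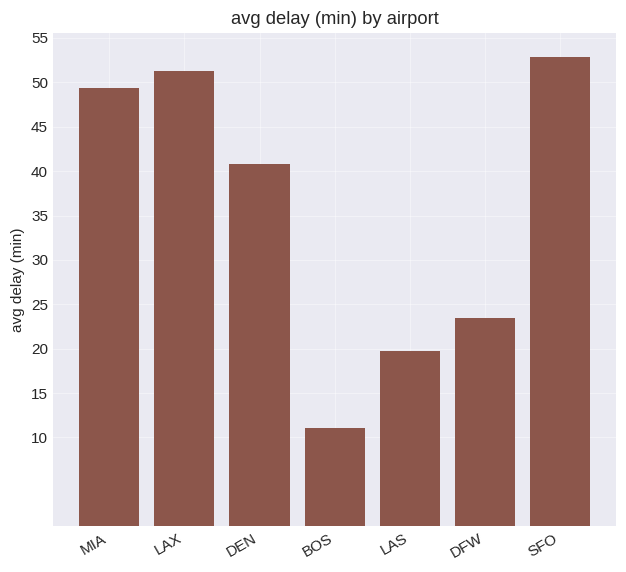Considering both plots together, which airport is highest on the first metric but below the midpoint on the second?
DFW

Chart 2 median avg delay (min) ≈ 40; below-median airports: BOS, LAS, DFW. Among those, DFW has the highest on-time rate (%) (≈ 90).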